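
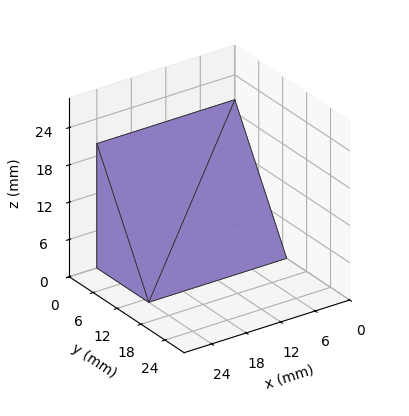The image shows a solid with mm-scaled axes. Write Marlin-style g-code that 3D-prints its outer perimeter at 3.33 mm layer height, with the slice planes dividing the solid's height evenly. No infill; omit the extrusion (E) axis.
Reading the render: the shape is a wedge (ramp): 24 × 13 mm base, rising to 20 mm along the y=0 edge and sloping linearly to z=0 at y=13 (dimensions read to the nearest mm from the axis ticks). For the g-code, the solid's height is divided into equal slices at the stated Δz and each level perimeter traced with G1 moves after a G0 lift.

; perimeter-only toolpath
G21 ; units = mm
G90 ; absolute positioning
G28 ; home
; layer 1
G0 Z3.33
G0 X0.00 Y0.00
G1 X24.00 Y0.00
G1 X24.00 Y10.83
G1 X0.00 Y10.83
G1 X0.00 Y0.00
; layer 2
G0 Z6.67
G0 X0.00 Y0.00
G1 X24.00 Y0.00
G1 X24.00 Y8.67
G1 X0.00 Y8.67
G1 X0.00 Y0.00
; layer 3
G0 Z10.00
G0 X0.00 Y0.00
G1 X24.00 Y0.00
G1 X24.00 Y6.50
G1 X0.00 Y6.50
G1 X0.00 Y0.00
; layer 4
G0 Z13.33
G0 X0.00 Y0.00
G1 X24.00 Y0.00
G1 X24.00 Y4.33
G1 X0.00 Y4.33
G1 X0.00 Y0.00
; layer 5
G0 Z16.67
G0 X0.00 Y0.00
G1 X24.00 Y0.00
G1 X24.00 Y2.17
G1 X0.00 Y2.17
G1 X0.00 Y0.00
M2 ; end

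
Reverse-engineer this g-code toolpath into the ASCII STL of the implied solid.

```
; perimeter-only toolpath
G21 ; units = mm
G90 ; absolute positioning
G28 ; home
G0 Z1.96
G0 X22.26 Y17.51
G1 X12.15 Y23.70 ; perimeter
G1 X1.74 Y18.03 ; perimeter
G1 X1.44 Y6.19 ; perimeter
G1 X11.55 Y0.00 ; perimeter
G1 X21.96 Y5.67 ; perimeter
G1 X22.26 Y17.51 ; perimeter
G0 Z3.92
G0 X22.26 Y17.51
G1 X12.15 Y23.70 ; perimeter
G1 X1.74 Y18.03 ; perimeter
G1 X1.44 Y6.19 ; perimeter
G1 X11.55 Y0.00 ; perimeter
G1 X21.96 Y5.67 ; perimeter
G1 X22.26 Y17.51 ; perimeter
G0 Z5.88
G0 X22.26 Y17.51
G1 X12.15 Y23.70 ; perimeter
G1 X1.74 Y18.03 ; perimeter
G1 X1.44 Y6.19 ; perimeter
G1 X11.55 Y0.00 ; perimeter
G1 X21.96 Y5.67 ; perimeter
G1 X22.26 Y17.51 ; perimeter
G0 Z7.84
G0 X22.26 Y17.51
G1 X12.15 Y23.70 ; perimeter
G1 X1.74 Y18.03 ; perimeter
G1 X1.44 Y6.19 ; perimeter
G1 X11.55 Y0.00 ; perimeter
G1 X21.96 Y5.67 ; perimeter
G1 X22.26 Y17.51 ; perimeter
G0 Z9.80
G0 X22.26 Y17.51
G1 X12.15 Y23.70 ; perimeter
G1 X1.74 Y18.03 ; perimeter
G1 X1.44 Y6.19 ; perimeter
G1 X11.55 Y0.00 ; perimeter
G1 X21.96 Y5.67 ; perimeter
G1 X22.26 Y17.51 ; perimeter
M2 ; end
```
solid part
  facet normal 0.0000 0.0000 -1.0000
    outer loop
      vertex 1.74 18.03 0.00
      vertex 12.15 23.70 0.00
      vertex 22.26 17.51 0.00
    endloop
  endfacet
  facet normal 0.0000 0.0000 -1.0000
    outer loop
      vertex 1.44 6.19 0.00
      vertex 1.74 18.03 0.00
      vertex 22.26 17.51 0.00
    endloop
  endfacet
  facet normal 0.0000 0.0000 -1.0000
    outer loop
      vertex 11.55 0.00 0.00
      vertex 1.44 6.19 0.00
      vertex 22.26 17.51 0.00
    endloop
  endfacet
  facet normal 0.0000 0.0000 -1.0000
    outer loop
      vertex 21.96 5.67 0.00
      vertex 11.55 0.00 0.00
      vertex 22.26 17.51 0.00
    endloop
  endfacet
  facet normal 0.0000 0.0000 1.0000
    outer loop
      vertex 22.26 17.51 9.80
      vertex 12.15 23.70 9.80
      vertex 1.74 18.03 9.80
    endloop
  endfacet
  facet normal 0.0000 0.0000 1.0000
    outer loop
      vertex 22.26 17.51 9.80
      vertex 1.74 18.03 9.80
      vertex 1.44 6.19 9.80
    endloop
  endfacet
  facet normal 0.0000 0.0000 1.0000
    outer loop
      vertex 22.26 17.51 9.80
      vertex 1.44 6.19 9.80
      vertex 11.55 0.00 9.80
    endloop
  endfacet
  facet normal 0.0000 0.0000 1.0000
    outer loop
      vertex 22.26 17.51 9.80
      vertex 11.55 0.00 9.80
      vertex 21.96 5.67 9.80
    endloop
  endfacet
  facet normal 0.5222 0.8528 0.0000
    outer loop
      vertex 22.26 17.51 0.00
      vertex 12.15 23.70 0.00
      vertex 12.15 23.70 9.80
    endloop
  endfacet
  facet normal 0.5222 0.8528 0.0000
    outer loop
      vertex 22.26 17.51 0.00
      vertex 12.15 23.70 9.80
      vertex 22.26 17.51 9.80
    endloop
  endfacet
  facet normal -0.4783 0.8782 0.0000
    outer loop
      vertex 12.15 23.70 0.00
      vertex 1.74 18.03 0.00
      vertex 1.74 18.03 9.80
    endloop
  endfacet
  facet normal -0.4783 0.8782 0.0000
    outer loop
      vertex 12.15 23.70 0.00
      vertex 1.74 18.03 9.80
      vertex 12.15 23.70 9.80
    endloop
  endfacet
  facet normal -0.9997 0.0253 0.0000
    outer loop
      vertex 1.74 18.03 0.00
      vertex 1.44 6.19 0.00
      vertex 1.44 6.19 9.80
    endloop
  endfacet
  facet normal -0.9997 0.0253 0.0000
    outer loop
      vertex 1.74 18.03 0.00
      vertex 1.44 6.19 9.80
      vertex 1.74 18.03 9.80
    endloop
  endfacet
  facet normal -0.5222 -0.8528 0.0000
    outer loop
      vertex 1.44 6.19 0.00
      vertex 11.55 0.00 0.00
      vertex 11.55 0.00 9.80
    endloop
  endfacet
  facet normal -0.5222 -0.8528 0.0000
    outer loop
      vertex 1.44 6.19 0.00
      vertex 11.55 0.00 9.80
      vertex 1.44 6.19 9.80
    endloop
  endfacet
  facet normal 0.4783 -0.8782 0.0000
    outer loop
      vertex 11.55 0.00 0.00
      vertex 21.96 5.67 0.00
      vertex 21.96 5.67 9.80
    endloop
  endfacet
  facet normal 0.4783 -0.8782 0.0000
    outer loop
      vertex 11.55 0.00 0.00
      vertex 21.96 5.67 9.80
      vertex 11.55 0.00 9.80
    endloop
  endfacet
  facet normal 0.9997 -0.0253 0.0000
    outer loop
      vertex 21.96 5.67 0.00
      vertex 22.26 17.51 0.00
      vertex 22.26 17.51 9.80
    endloop
  endfacet
  facet normal 0.9997 -0.0253 0.0000
    outer loop
      vertex 21.96 5.67 0.00
      vertex 22.26 17.51 9.80
      vertex 21.96 5.67 9.80
    endloop
  endfacet
endsolid part

The G0 Z moves step by Δz≈1.96 mm. Every layer's G1 loop is the same polygon, so the solid is a straight extrusion of it from z=0 to z≈9.8. Closing with flat bottom and top caps and triangulating gives 20 facets — a regular 6-sided prism (a cylinder approximated with 6 flat sides), circumscribed radius ≈ 11.8 mm, height ≈ 9.8 mm.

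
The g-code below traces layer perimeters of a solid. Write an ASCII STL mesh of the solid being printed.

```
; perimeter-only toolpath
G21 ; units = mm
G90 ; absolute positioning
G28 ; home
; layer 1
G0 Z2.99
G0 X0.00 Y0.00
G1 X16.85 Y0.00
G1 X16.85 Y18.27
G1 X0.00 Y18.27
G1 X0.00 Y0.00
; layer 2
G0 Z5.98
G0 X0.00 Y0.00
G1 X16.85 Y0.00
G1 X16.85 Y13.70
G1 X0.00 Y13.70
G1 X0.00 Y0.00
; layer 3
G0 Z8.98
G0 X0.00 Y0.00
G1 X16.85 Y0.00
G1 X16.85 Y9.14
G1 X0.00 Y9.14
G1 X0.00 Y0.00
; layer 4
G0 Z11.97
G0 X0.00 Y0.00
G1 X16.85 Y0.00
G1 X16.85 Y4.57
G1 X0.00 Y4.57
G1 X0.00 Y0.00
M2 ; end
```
solid part
  facet normal 0.0000 0.0000 -1.0000
    outer loop
      vertex 16.85 22.84 0.00
      vertex 16.85 0.00 0.00
      vertex 0.00 0.00 0.00
    endloop
  endfacet
  facet normal 0.0000 0.0000 -1.0000
    outer loop
      vertex 0.00 22.84 0.00
      vertex 16.85 22.84 0.00
      vertex 0.00 0.00 0.00
    endloop
  endfacet
  facet normal 0.0000 -1.0000 0.0000
    outer loop
      vertex 0.00 0.00 0.00
      vertex 16.85 0.00 0.00
      vertex 16.85 0.00 14.96
    endloop
  endfacet
  facet normal 0.0000 -1.0000 0.0000
    outer loop
      vertex 0.00 0.00 0.00
      vertex 16.85 0.00 14.96
      vertex 0.00 0.00 14.96
    endloop
  endfacet
  facet normal 0.0000 0.5479 0.8365
    outer loop
      vertex 0.00 0.00 14.96
      vertex 16.85 0.00 14.96
      vertex 16.85 22.84 0.00
    endloop
  endfacet
  facet normal 0.0000 0.5479 0.8365
    outer loop
      vertex 0.00 0.00 14.96
      vertex 16.85 22.84 0.00
      vertex 0.00 22.84 0.00
    endloop
  endfacet
  facet normal -1.0000 0.0000 0.0000
    outer loop
      vertex 0.00 0.00 14.96
      vertex 0.00 22.84 0.00
      vertex 0.00 0.00 0.00
    endloop
  endfacet
  facet normal 1.0000 0.0000 0.0000
    outer loop
      vertex 16.85 0.00 0.00
      vertex 16.85 22.84 0.00
      vertex 16.85 0.00 14.96
    endloop
  endfacet
endsolid part

The G0 Z moves step by Δz≈2.99 mm. The G1 loops shrink linearly with z, so the solid tapers from its base footprint up to z≈15. Closing with a flat bottom cap and the tapered top and triangulating gives 8 facets — a wedge (ramp): 16.9 × 22.8 mm base, rising to 15 mm along the y=0 edge and sloping linearly to z=0 at y=22.8.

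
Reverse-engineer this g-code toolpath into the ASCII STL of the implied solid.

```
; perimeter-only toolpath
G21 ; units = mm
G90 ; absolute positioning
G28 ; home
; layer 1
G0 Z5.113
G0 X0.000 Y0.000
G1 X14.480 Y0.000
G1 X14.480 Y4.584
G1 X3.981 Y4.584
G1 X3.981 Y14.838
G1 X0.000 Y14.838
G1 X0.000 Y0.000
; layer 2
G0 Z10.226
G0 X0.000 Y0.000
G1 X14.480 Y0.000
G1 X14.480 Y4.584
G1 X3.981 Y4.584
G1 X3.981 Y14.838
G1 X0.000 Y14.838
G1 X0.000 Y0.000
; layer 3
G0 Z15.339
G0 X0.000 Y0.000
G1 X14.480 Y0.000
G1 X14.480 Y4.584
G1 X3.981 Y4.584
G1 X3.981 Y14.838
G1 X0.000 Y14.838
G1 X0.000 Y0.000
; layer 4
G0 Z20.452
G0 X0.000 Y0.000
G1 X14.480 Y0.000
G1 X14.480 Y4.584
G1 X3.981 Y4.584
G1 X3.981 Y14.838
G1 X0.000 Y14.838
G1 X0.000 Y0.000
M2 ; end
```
solid part
  facet normal 0.0000 0.0000 -1.0000
    outer loop
      vertex 14.480 4.584 0.000
      vertex 14.480 0.000 0.000
      vertex 0.000 0.000 0.000
    endloop
  endfacet
  facet normal 0.0000 0.0000 -1.0000
    outer loop
      vertex 3.981 4.584 0.000
      vertex 14.480 4.584 0.000
      vertex 0.000 0.000 0.000
    endloop
  endfacet
  facet normal 0.0000 0.0000 -1.0000
    outer loop
      vertex 3.981 14.838 0.000
      vertex 3.981 4.584 0.000
      vertex 0.000 0.000 0.000
    endloop
  endfacet
  facet normal 0.0000 0.0000 -1.0000
    outer loop
      vertex 0.000 14.838 0.000
      vertex 3.981 14.838 0.000
      vertex 0.000 0.000 0.000
    endloop
  endfacet
  facet normal 0.0000 0.0000 1.0000
    outer loop
      vertex 0.000 0.000 20.452
      vertex 14.480 0.000 20.452
      vertex 14.480 4.584 20.452
    endloop
  endfacet
  facet normal 0.0000 0.0000 1.0000
    outer loop
      vertex 0.000 0.000 20.452
      vertex 14.480 4.584 20.452
      vertex 3.981 4.584 20.452
    endloop
  endfacet
  facet normal 0.0000 0.0000 1.0000
    outer loop
      vertex 0.000 0.000 20.452
      vertex 3.981 4.584 20.452
      vertex 3.981 14.838 20.452
    endloop
  endfacet
  facet normal 0.0000 0.0000 1.0000
    outer loop
      vertex 0.000 0.000 20.452
      vertex 3.981 14.838 20.452
      vertex 0.000 14.838 20.452
    endloop
  endfacet
  facet normal 0.0000 -1.0000 0.0000
    outer loop
      vertex 0.000 0.000 0.000
      vertex 14.480 0.000 0.000
      vertex 14.480 0.000 20.452
    endloop
  endfacet
  facet normal 0.0000 -1.0000 0.0000
    outer loop
      vertex 0.000 0.000 0.000
      vertex 14.480 0.000 20.452
      vertex 0.000 0.000 20.452
    endloop
  endfacet
  facet normal 1.0000 0.0000 0.0000
    outer loop
      vertex 14.480 0.000 0.000
      vertex 14.480 4.584 0.000
      vertex 14.480 4.584 20.452
    endloop
  endfacet
  facet normal 1.0000 0.0000 0.0000
    outer loop
      vertex 14.480 0.000 0.000
      vertex 14.480 4.584 20.452
      vertex 14.480 0.000 20.452
    endloop
  endfacet
  facet normal 0.0000 1.0000 0.0000
    outer loop
      vertex 14.480 4.584 0.000
      vertex 3.981 4.584 0.000
      vertex 3.981 4.584 20.452
    endloop
  endfacet
  facet normal 0.0000 1.0000 0.0000
    outer loop
      vertex 14.480 4.584 0.000
      vertex 3.981 4.584 20.452
      vertex 14.480 4.584 20.452
    endloop
  endfacet
  facet normal 1.0000 0.0000 0.0000
    outer loop
      vertex 3.981 4.584 0.000
      vertex 3.981 14.838 0.000
      vertex 3.981 14.838 20.452
    endloop
  endfacet
  facet normal 1.0000 0.0000 0.0000
    outer loop
      vertex 3.981 4.584 0.000
      vertex 3.981 14.838 20.452
      vertex 3.981 4.584 20.452
    endloop
  endfacet
  facet normal 0.0000 1.0000 0.0000
    outer loop
      vertex 3.981 14.838 0.000
      vertex 0.000 14.838 0.000
      vertex 0.000 14.838 20.452
    endloop
  endfacet
  facet normal 0.0000 1.0000 0.0000
    outer loop
      vertex 3.981 14.838 0.000
      vertex 0.000 14.838 20.452
      vertex 3.981 14.838 20.452
    endloop
  endfacet
  facet normal -1.0000 0.0000 0.0000
    outer loop
      vertex 0.000 14.838 0.000
      vertex 0.000 0.000 0.000
      vertex 0.000 0.000 20.452
    endloop
  endfacet
  facet normal -1.0000 0.0000 0.0000
    outer loop
      vertex 0.000 14.838 0.000
      vertex 0.000 0.000 20.452
      vertex 0.000 14.838 20.452
    endloop
  endfacet
endsolid part

The G0 Z moves step by Δz≈5.113 mm. Every layer's G1 loop is the same polygon, so the solid is a straight extrusion of it from z=0 to z≈20.5. Closing with flat bottom and top caps and triangulating gives 20 facets — an L-shaped prism: outer 14.5 × 14.8 mm, arm thicknesses ≈ 4.58 mm (horizontal) and 3.98 mm (vertical), extruded 20.5 mm in z.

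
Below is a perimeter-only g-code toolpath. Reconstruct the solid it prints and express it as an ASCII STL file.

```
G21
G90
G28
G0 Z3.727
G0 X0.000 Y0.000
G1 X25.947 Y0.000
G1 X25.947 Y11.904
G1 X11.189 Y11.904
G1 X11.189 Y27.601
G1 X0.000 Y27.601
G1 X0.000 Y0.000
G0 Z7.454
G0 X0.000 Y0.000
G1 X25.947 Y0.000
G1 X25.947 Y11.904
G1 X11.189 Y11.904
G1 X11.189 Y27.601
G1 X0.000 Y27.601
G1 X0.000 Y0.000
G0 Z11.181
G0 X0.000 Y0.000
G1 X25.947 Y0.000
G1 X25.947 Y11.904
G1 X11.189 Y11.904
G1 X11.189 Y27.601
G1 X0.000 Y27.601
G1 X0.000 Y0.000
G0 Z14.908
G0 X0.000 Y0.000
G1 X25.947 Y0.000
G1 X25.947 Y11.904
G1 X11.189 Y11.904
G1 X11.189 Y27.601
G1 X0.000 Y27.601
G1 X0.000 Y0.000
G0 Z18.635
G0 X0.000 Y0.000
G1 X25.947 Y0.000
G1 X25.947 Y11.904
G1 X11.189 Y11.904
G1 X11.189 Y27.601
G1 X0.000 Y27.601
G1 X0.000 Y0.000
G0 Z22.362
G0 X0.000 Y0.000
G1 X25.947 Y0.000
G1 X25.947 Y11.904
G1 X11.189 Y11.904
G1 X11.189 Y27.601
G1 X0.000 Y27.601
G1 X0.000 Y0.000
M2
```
solid part
  facet normal 0.0000 0.0000 -1.0000
    outer loop
      vertex 25.947 11.904 0.000
      vertex 25.947 0.000 0.000
      vertex 0.000 0.000 0.000
    endloop
  endfacet
  facet normal 0.0000 0.0000 -1.0000
    outer loop
      vertex 11.189 11.904 0.000
      vertex 25.947 11.904 0.000
      vertex 0.000 0.000 0.000
    endloop
  endfacet
  facet normal 0.0000 0.0000 -1.0000
    outer loop
      vertex 11.189 27.601 0.000
      vertex 11.189 11.904 0.000
      vertex 0.000 0.000 0.000
    endloop
  endfacet
  facet normal 0.0000 0.0000 -1.0000
    outer loop
      vertex 0.000 27.601 0.000
      vertex 11.189 27.601 0.000
      vertex 0.000 0.000 0.000
    endloop
  endfacet
  facet normal 0.0000 0.0000 1.0000
    outer loop
      vertex 0.000 0.000 22.362
      vertex 25.947 0.000 22.362
      vertex 25.947 11.904 22.362
    endloop
  endfacet
  facet normal 0.0000 0.0000 1.0000
    outer loop
      vertex 0.000 0.000 22.362
      vertex 25.947 11.904 22.362
      vertex 11.189 11.904 22.362
    endloop
  endfacet
  facet normal 0.0000 0.0000 1.0000
    outer loop
      vertex 0.000 0.000 22.362
      vertex 11.189 11.904 22.362
      vertex 11.189 27.601 22.362
    endloop
  endfacet
  facet normal 0.0000 0.0000 1.0000
    outer loop
      vertex 0.000 0.000 22.362
      vertex 11.189 27.601 22.362
      vertex 0.000 27.601 22.362
    endloop
  endfacet
  facet normal 0.0000 -1.0000 0.0000
    outer loop
      vertex 0.000 0.000 0.000
      vertex 25.947 0.000 0.000
      vertex 25.947 0.000 22.362
    endloop
  endfacet
  facet normal 0.0000 -1.0000 0.0000
    outer loop
      vertex 0.000 0.000 0.000
      vertex 25.947 0.000 22.362
      vertex 0.000 0.000 22.362
    endloop
  endfacet
  facet normal 1.0000 0.0000 0.0000
    outer loop
      vertex 25.947 0.000 0.000
      vertex 25.947 11.904 0.000
      vertex 25.947 11.904 22.362
    endloop
  endfacet
  facet normal 1.0000 0.0000 0.0000
    outer loop
      vertex 25.947 0.000 0.000
      vertex 25.947 11.904 22.362
      vertex 25.947 0.000 22.362
    endloop
  endfacet
  facet normal 0.0000 1.0000 0.0000
    outer loop
      vertex 25.947 11.904 0.000
      vertex 11.189 11.904 0.000
      vertex 11.189 11.904 22.362
    endloop
  endfacet
  facet normal 0.0000 1.0000 0.0000
    outer loop
      vertex 25.947 11.904 0.000
      vertex 11.189 11.904 22.362
      vertex 25.947 11.904 22.362
    endloop
  endfacet
  facet normal 1.0000 0.0000 0.0000
    outer loop
      vertex 11.189 11.904 0.000
      vertex 11.189 27.601 0.000
      vertex 11.189 27.601 22.362
    endloop
  endfacet
  facet normal 1.0000 0.0000 0.0000
    outer loop
      vertex 11.189 11.904 0.000
      vertex 11.189 27.601 22.362
      vertex 11.189 11.904 22.362
    endloop
  endfacet
  facet normal 0.0000 1.0000 0.0000
    outer loop
      vertex 11.189 27.601 0.000
      vertex 0.000 27.601 0.000
      vertex 0.000 27.601 22.362
    endloop
  endfacet
  facet normal 0.0000 1.0000 0.0000
    outer loop
      vertex 11.189 27.601 0.000
      vertex 0.000 27.601 22.362
      vertex 11.189 27.601 22.362
    endloop
  endfacet
  facet normal -1.0000 0.0000 0.0000
    outer loop
      vertex 0.000 27.601 0.000
      vertex 0.000 0.000 0.000
      vertex 0.000 0.000 22.362
    endloop
  endfacet
  facet normal -1.0000 0.0000 0.0000
    outer loop
      vertex 0.000 27.601 0.000
      vertex 0.000 0.000 22.362
      vertex 0.000 27.601 22.362
    endloop
  endfacet
endsolid part

The G0 Z moves step by Δz≈3.727 mm. Every layer's G1 loop is the same polygon, so the solid is a straight extrusion of it from z=0 to z≈22.4. Closing with flat bottom and top caps and triangulating gives 20 facets — an L-shaped prism: outer 25.9 × 27.6 mm, arm thicknesses ≈ 11.9 mm (horizontal) and 11.2 mm (vertical), extruded 22.4 mm in z.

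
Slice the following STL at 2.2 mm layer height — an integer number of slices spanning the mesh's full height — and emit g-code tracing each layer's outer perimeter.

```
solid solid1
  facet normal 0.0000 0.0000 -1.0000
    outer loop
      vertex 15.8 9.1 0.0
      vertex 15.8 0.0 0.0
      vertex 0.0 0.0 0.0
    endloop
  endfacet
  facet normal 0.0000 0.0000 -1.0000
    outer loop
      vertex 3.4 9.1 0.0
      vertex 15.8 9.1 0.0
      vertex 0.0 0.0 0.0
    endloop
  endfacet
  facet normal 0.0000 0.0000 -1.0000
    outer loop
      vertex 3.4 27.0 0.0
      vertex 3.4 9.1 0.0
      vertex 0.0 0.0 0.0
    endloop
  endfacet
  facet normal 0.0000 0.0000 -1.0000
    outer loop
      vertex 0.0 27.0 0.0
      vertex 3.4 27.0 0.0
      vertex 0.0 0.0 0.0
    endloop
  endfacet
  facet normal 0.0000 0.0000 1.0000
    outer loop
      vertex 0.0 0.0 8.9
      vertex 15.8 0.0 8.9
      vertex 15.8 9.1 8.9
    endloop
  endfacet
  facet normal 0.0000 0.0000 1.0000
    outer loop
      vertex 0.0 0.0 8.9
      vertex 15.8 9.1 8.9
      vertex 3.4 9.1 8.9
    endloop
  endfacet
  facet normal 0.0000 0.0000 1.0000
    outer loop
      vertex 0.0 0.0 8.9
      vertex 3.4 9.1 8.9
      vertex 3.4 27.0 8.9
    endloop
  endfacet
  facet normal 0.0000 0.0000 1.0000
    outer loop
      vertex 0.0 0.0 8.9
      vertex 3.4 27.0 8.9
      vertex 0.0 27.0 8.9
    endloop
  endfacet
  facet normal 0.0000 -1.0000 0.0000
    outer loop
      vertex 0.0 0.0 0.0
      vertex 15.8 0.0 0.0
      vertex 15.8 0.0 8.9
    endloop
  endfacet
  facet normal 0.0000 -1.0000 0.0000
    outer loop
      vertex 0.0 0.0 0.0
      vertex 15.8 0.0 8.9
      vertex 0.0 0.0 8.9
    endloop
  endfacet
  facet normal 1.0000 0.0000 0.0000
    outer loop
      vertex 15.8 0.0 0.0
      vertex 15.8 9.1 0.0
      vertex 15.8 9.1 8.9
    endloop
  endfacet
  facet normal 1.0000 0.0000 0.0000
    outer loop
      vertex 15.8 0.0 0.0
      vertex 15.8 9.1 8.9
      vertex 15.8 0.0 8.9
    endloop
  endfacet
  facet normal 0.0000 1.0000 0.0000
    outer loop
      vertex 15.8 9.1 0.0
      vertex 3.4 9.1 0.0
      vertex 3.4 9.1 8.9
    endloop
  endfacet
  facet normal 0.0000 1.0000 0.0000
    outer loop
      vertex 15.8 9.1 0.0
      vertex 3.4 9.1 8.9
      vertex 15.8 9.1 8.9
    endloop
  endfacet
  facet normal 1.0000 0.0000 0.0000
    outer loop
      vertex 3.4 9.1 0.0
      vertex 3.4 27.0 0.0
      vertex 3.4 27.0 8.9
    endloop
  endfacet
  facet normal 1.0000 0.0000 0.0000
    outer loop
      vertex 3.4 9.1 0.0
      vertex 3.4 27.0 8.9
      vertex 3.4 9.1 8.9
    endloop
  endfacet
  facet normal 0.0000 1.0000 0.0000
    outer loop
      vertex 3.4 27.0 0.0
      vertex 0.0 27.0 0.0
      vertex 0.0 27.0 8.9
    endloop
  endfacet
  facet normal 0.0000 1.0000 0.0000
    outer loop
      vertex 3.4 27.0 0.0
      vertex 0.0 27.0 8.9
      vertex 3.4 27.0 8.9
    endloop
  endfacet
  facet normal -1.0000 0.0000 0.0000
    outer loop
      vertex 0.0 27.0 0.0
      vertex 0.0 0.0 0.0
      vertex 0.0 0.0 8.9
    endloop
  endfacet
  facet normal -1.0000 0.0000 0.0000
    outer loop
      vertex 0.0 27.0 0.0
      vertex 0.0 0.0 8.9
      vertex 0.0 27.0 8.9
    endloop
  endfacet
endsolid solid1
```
; perimeter-only toolpath
G21 ; units = mm
G90 ; absolute positioning
G28 ; home
; layer 1
G0 Z2.2
G0 X0.0 Y0.0
G1 X15.8 Y0.0
G1 X15.8 Y9.1
G1 X3.4 Y9.1
G1 X3.4 Y27.0
G1 X0.0 Y27.0
G1 X0.0 Y0.0
; layer 2
G0 Z4.5
G0 X0.0 Y0.0
G1 X15.8 Y0.0
G1 X15.8 Y9.1
G1 X3.4 Y9.1
G1 X3.4 Y27.0
G1 X0.0 Y27.0
G1 X0.0 Y0.0
; layer 3
G0 Z6.7
G0 X0.0 Y0.0
G1 X15.8 Y0.0
G1 X15.8 Y9.1
G1 X3.4 Y9.1
G1 X3.4 Y27.0
G1 X0.0 Y27.0
G1 X0.0 Y0.0
; layer 4
G0 Z8.9
G0 X0.0 Y0.0
G1 X15.8 Y0.0
G1 X15.8 Y9.1
G1 X3.4 Y9.1
G1 X3.4 Y27.0
G1 X0.0 Y27.0
G1 X0.0 Y0.0
M2 ; end

The solid is an L-shaped prism: outer 15.8 × 27 mm, arm thicknesses ≈ 9.1 mm (horizontal) and 3.4 mm (vertical), extruded 8.9 mm in z. Slicing at Δz = 2.2 mm — 4 equal slices spanning the solid's height, so layer i sits at z = i·h/4 — gives 4 non-empty perimeters. Each is a 6-segment closed polygon; G0 lifts to the layer z and rapids to the start vertex, then G1 traces the edges.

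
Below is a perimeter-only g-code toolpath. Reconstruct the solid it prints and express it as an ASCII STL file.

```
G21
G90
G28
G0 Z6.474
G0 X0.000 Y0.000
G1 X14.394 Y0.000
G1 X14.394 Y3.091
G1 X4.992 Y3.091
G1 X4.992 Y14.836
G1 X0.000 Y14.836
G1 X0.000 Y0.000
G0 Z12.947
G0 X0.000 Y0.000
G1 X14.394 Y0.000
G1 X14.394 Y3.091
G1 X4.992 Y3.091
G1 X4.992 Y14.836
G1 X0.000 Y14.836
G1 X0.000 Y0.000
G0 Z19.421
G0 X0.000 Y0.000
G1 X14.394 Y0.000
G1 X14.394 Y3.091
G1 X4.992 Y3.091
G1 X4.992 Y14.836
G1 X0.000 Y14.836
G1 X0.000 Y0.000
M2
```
solid part
  facet normal 0.0000 0.0000 -1.0000
    outer loop
      vertex 14.394 3.091 0.000
      vertex 14.394 0.000 0.000
      vertex 0.000 0.000 0.000
    endloop
  endfacet
  facet normal 0.0000 0.0000 -1.0000
    outer loop
      vertex 4.992 3.091 0.000
      vertex 14.394 3.091 0.000
      vertex 0.000 0.000 0.000
    endloop
  endfacet
  facet normal 0.0000 0.0000 -1.0000
    outer loop
      vertex 4.992 14.836 0.000
      vertex 4.992 3.091 0.000
      vertex 0.000 0.000 0.000
    endloop
  endfacet
  facet normal 0.0000 0.0000 -1.0000
    outer loop
      vertex 0.000 14.836 0.000
      vertex 4.992 14.836 0.000
      vertex 0.000 0.000 0.000
    endloop
  endfacet
  facet normal 0.0000 0.0000 1.0000
    outer loop
      vertex 0.000 0.000 19.421
      vertex 14.394 0.000 19.421
      vertex 14.394 3.091 19.421
    endloop
  endfacet
  facet normal 0.0000 0.0000 1.0000
    outer loop
      vertex 0.000 0.000 19.421
      vertex 14.394 3.091 19.421
      vertex 4.992 3.091 19.421
    endloop
  endfacet
  facet normal 0.0000 0.0000 1.0000
    outer loop
      vertex 0.000 0.000 19.421
      vertex 4.992 3.091 19.421
      vertex 4.992 14.836 19.421
    endloop
  endfacet
  facet normal 0.0000 0.0000 1.0000
    outer loop
      vertex 0.000 0.000 19.421
      vertex 4.992 14.836 19.421
      vertex 0.000 14.836 19.421
    endloop
  endfacet
  facet normal 0.0000 -1.0000 0.0000
    outer loop
      vertex 0.000 0.000 0.000
      vertex 14.394 0.000 0.000
      vertex 14.394 0.000 19.421
    endloop
  endfacet
  facet normal 0.0000 -1.0000 0.0000
    outer loop
      vertex 0.000 0.000 0.000
      vertex 14.394 0.000 19.421
      vertex 0.000 0.000 19.421
    endloop
  endfacet
  facet normal 1.0000 0.0000 0.0000
    outer loop
      vertex 14.394 0.000 0.000
      vertex 14.394 3.091 0.000
      vertex 14.394 3.091 19.421
    endloop
  endfacet
  facet normal 1.0000 0.0000 0.0000
    outer loop
      vertex 14.394 0.000 0.000
      vertex 14.394 3.091 19.421
      vertex 14.394 0.000 19.421
    endloop
  endfacet
  facet normal 0.0000 1.0000 0.0000
    outer loop
      vertex 14.394 3.091 0.000
      vertex 4.992 3.091 0.000
      vertex 4.992 3.091 19.421
    endloop
  endfacet
  facet normal 0.0000 1.0000 0.0000
    outer loop
      vertex 14.394 3.091 0.000
      vertex 4.992 3.091 19.421
      vertex 14.394 3.091 19.421
    endloop
  endfacet
  facet normal 1.0000 0.0000 0.0000
    outer loop
      vertex 4.992 3.091 0.000
      vertex 4.992 14.836 0.000
      vertex 4.992 14.836 19.421
    endloop
  endfacet
  facet normal 1.0000 0.0000 0.0000
    outer loop
      vertex 4.992 3.091 0.000
      vertex 4.992 14.836 19.421
      vertex 4.992 3.091 19.421
    endloop
  endfacet
  facet normal 0.0000 1.0000 0.0000
    outer loop
      vertex 4.992 14.836 0.000
      vertex 0.000 14.836 0.000
      vertex 0.000 14.836 19.421
    endloop
  endfacet
  facet normal 0.0000 1.0000 0.0000
    outer loop
      vertex 4.992 14.836 0.000
      vertex 0.000 14.836 19.421
      vertex 4.992 14.836 19.421
    endloop
  endfacet
  facet normal -1.0000 0.0000 0.0000
    outer loop
      vertex 0.000 14.836 0.000
      vertex 0.000 0.000 0.000
      vertex 0.000 0.000 19.421
    endloop
  endfacet
  facet normal -1.0000 0.0000 0.0000
    outer loop
      vertex 0.000 14.836 0.000
      vertex 0.000 0.000 19.421
      vertex 0.000 14.836 19.421
    endloop
  endfacet
endsolid part

The G0 Z moves step by Δz≈6.474 mm. Every layer's G1 loop is the same polygon, so the solid is a straight extrusion of it from z=0 to z≈19.4. Closing with flat bottom and top caps and triangulating gives 20 facets — an L-shaped prism: outer 14.4 × 14.8 mm, arm thicknesses ≈ 3.09 mm (horizontal) and 4.99 mm (vertical), extruded 19.4 mm in z.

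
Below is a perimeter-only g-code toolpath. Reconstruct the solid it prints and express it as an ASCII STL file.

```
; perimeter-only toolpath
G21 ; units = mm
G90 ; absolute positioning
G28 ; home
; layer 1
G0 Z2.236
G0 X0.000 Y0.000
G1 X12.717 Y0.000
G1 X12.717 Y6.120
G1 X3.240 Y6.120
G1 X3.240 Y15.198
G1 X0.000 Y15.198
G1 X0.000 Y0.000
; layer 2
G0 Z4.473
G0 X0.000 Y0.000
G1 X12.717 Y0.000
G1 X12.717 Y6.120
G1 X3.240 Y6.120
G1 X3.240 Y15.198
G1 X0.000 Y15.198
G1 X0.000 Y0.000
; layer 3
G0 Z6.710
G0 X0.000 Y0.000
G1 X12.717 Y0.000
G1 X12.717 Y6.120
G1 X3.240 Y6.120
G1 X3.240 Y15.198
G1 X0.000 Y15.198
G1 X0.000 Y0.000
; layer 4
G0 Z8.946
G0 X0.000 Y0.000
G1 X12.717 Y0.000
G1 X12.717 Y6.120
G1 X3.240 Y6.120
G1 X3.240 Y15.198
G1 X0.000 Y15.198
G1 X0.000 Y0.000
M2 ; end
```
solid part
  facet normal 0.0000 0.0000 -1.0000
    outer loop
      vertex 12.717 6.120 0.000
      vertex 12.717 0.000 0.000
      vertex 0.000 0.000 0.000
    endloop
  endfacet
  facet normal 0.0000 0.0000 -1.0000
    outer loop
      vertex 3.240 6.120 0.000
      vertex 12.717 6.120 0.000
      vertex 0.000 0.000 0.000
    endloop
  endfacet
  facet normal 0.0000 0.0000 -1.0000
    outer loop
      vertex 3.240 15.198 0.000
      vertex 3.240 6.120 0.000
      vertex 0.000 0.000 0.000
    endloop
  endfacet
  facet normal 0.0000 0.0000 -1.0000
    outer loop
      vertex 0.000 15.198 0.000
      vertex 3.240 15.198 0.000
      vertex 0.000 0.000 0.000
    endloop
  endfacet
  facet normal 0.0000 0.0000 1.0000
    outer loop
      vertex 0.000 0.000 8.946
      vertex 12.717 0.000 8.946
      vertex 12.717 6.120 8.946
    endloop
  endfacet
  facet normal 0.0000 0.0000 1.0000
    outer loop
      vertex 0.000 0.000 8.946
      vertex 12.717 6.120 8.946
      vertex 3.240 6.120 8.946
    endloop
  endfacet
  facet normal 0.0000 0.0000 1.0000
    outer loop
      vertex 0.000 0.000 8.946
      vertex 3.240 6.120 8.946
      vertex 3.240 15.198 8.946
    endloop
  endfacet
  facet normal 0.0000 0.0000 1.0000
    outer loop
      vertex 0.000 0.000 8.946
      vertex 3.240 15.198 8.946
      vertex 0.000 15.198 8.946
    endloop
  endfacet
  facet normal 0.0000 -1.0000 0.0000
    outer loop
      vertex 0.000 0.000 0.000
      vertex 12.717 0.000 0.000
      vertex 12.717 0.000 8.946
    endloop
  endfacet
  facet normal 0.0000 -1.0000 0.0000
    outer loop
      vertex 0.000 0.000 0.000
      vertex 12.717 0.000 8.946
      vertex 0.000 0.000 8.946
    endloop
  endfacet
  facet normal 1.0000 0.0000 0.0000
    outer loop
      vertex 12.717 0.000 0.000
      vertex 12.717 6.120 0.000
      vertex 12.717 6.120 8.946
    endloop
  endfacet
  facet normal 1.0000 0.0000 0.0000
    outer loop
      vertex 12.717 0.000 0.000
      vertex 12.717 6.120 8.946
      vertex 12.717 0.000 8.946
    endloop
  endfacet
  facet normal 0.0000 1.0000 0.0000
    outer loop
      vertex 12.717 6.120 0.000
      vertex 3.240 6.120 0.000
      vertex 3.240 6.120 8.946
    endloop
  endfacet
  facet normal 0.0000 1.0000 0.0000
    outer loop
      vertex 12.717 6.120 0.000
      vertex 3.240 6.120 8.946
      vertex 12.717 6.120 8.946
    endloop
  endfacet
  facet normal 1.0000 0.0000 0.0000
    outer loop
      vertex 3.240 6.120 0.000
      vertex 3.240 15.198 0.000
      vertex 3.240 15.198 8.946
    endloop
  endfacet
  facet normal 1.0000 0.0000 0.0000
    outer loop
      vertex 3.240 6.120 0.000
      vertex 3.240 15.198 8.946
      vertex 3.240 6.120 8.946
    endloop
  endfacet
  facet normal 0.0000 1.0000 0.0000
    outer loop
      vertex 3.240 15.198 0.000
      vertex 0.000 15.198 0.000
      vertex 0.000 15.198 8.946
    endloop
  endfacet
  facet normal 0.0000 1.0000 0.0000
    outer loop
      vertex 3.240 15.198 0.000
      vertex 0.000 15.198 8.946
      vertex 3.240 15.198 8.946
    endloop
  endfacet
  facet normal -1.0000 0.0000 0.0000
    outer loop
      vertex 0.000 15.198 0.000
      vertex 0.000 0.000 0.000
      vertex 0.000 0.000 8.946
    endloop
  endfacet
  facet normal -1.0000 0.0000 0.0000
    outer loop
      vertex 0.000 15.198 0.000
      vertex 0.000 0.000 8.946
      vertex 0.000 15.198 8.946
    endloop
  endfacet
endsolid part

The G0 Z moves step by Δz≈2.236 mm. Every layer's G1 loop is the same polygon, so the solid is a straight extrusion of it from z=0 to z≈8.95. Closing with flat bottom and top caps and triangulating gives 20 facets — an L-shaped prism: outer 12.7 × 15.2 mm, arm thicknesses ≈ 6.12 mm (horizontal) and 3.24 mm (vertical), extruded 8.95 mm in z.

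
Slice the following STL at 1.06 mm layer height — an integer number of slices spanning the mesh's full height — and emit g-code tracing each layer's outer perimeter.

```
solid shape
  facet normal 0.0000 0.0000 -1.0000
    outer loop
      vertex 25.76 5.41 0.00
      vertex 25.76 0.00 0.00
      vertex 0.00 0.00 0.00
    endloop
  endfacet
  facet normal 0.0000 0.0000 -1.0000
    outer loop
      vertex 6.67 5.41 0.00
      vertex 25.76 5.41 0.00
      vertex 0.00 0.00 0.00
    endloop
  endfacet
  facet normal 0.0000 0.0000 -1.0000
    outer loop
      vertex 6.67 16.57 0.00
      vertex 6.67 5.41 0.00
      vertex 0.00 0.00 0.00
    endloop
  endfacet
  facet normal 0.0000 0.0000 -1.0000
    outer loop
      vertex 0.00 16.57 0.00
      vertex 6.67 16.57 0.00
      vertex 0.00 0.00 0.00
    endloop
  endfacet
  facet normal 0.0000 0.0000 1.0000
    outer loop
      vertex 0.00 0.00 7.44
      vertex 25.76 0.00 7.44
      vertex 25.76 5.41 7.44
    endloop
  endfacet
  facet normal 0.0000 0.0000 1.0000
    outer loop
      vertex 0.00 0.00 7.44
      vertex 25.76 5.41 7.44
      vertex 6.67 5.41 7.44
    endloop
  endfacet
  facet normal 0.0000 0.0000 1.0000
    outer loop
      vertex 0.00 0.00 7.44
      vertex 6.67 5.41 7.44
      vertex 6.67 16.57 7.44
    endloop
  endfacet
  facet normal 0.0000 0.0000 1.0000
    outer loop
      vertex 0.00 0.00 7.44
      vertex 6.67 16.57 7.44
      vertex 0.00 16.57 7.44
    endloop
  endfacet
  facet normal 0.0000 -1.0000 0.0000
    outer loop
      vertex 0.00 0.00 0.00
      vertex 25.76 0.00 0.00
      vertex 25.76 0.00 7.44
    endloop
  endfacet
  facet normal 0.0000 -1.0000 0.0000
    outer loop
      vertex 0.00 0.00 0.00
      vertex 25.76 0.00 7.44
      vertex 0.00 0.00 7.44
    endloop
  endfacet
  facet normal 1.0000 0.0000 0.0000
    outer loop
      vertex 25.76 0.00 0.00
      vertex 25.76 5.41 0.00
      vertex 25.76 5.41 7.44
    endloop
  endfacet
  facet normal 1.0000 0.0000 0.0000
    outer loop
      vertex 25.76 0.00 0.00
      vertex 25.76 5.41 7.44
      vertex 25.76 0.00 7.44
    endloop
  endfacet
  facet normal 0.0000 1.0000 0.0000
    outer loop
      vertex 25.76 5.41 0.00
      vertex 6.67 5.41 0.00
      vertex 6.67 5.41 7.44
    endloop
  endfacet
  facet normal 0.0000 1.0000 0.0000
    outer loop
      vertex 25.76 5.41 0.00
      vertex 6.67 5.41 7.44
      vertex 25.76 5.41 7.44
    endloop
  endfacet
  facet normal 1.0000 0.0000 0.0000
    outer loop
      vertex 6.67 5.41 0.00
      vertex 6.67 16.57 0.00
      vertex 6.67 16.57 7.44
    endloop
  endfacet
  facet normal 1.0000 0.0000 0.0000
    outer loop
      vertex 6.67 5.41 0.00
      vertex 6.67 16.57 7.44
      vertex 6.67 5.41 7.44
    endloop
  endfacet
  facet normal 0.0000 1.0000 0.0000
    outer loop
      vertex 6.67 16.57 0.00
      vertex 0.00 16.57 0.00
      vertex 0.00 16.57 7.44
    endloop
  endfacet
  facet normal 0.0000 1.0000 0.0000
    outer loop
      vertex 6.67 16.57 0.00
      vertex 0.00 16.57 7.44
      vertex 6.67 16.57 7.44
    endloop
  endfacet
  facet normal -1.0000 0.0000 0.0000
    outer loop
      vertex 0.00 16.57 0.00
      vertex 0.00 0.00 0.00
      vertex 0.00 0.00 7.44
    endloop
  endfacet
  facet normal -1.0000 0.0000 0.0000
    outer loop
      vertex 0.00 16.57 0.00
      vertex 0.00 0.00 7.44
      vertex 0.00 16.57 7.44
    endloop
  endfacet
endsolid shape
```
; perimeter-only toolpath
G21 ; units = mm
G90 ; absolute positioning
G28 ; home
; layer 1
G0 Z1.06
G0 X0.00 Y0.00
G1 X25.76 Y0.00
G1 X25.76 Y5.41
G1 X6.67 Y5.41
G1 X6.67 Y16.57
G1 X0.00 Y16.57
G1 X0.00 Y0.00
; layer 2
G0 Z2.13
G0 X0.00 Y0.00
G1 X25.76 Y0.00
G1 X25.76 Y5.41
G1 X6.67 Y5.41
G1 X6.67 Y16.57
G1 X0.00 Y16.57
G1 X0.00 Y0.00
; layer 3
G0 Z3.19
G0 X0.00 Y0.00
G1 X25.76 Y0.00
G1 X25.76 Y5.41
G1 X6.67 Y5.41
G1 X6.67 Y16.57
G1 X0.00 Y16.57
G1 X0.00 Y0.00
; layer 4
G0 Z4.25
G0 X0.00 Y0.00
G1 X25.76 Y0.00
G1 X25.76 Y5.41
G1 X6.67 Y5.41
G1 X6.67 Y16.57
G1 X0.00 Y16.57
G1 X0.00 Y0.00
; layer 5
G0 Z5.31
G0 X0.00 Y0.00
G1 X25.76 Y0.00
G1 X25.76 Y5.41
G1 X6.67 Y5.41
G1 X6.67 Y16.57
G1 X0.00 Y16.57
G1 X0.00 Y0.00
; layer 6
G0 Z6.38
G0 X0.00 Y0.00
G1 X25.76 Y0.00
G1 X25.76 Y5.41
G1 X6.67 Y5.41
G1 X6.67 Y16.57
G1 X0.00 Y16.57
G1 X0.00 Y0.00
; layer 7
G0 Z7.44
G0 X0.00 Y0.00
G1 X25.76 Y0.00
G1 X25.76 Y5.41
G1 X6.67 Y5.41
G1 X6.67 Y16.57
G1 X0.00 Y16.57
G1 X0.00 Y0.00
M2 ; end

The solid is an L-shaped prism: outer 25.8 × 16.6 mm, arm thicknesses ≈ 5.41 mm (horizontal) and 6.67 mm (vertical), extruded 7.44 mm in z. Slicing at Δz = 1.06 mm — 7 equal slices spanning the solid's height, so layer i sits at z = i·h/7 — gives 7 non-empty perimeters. Each is a 6-segment closed polygon; G0 lifts to the layer z and rapids to the start vertex, then G1 traces the edges.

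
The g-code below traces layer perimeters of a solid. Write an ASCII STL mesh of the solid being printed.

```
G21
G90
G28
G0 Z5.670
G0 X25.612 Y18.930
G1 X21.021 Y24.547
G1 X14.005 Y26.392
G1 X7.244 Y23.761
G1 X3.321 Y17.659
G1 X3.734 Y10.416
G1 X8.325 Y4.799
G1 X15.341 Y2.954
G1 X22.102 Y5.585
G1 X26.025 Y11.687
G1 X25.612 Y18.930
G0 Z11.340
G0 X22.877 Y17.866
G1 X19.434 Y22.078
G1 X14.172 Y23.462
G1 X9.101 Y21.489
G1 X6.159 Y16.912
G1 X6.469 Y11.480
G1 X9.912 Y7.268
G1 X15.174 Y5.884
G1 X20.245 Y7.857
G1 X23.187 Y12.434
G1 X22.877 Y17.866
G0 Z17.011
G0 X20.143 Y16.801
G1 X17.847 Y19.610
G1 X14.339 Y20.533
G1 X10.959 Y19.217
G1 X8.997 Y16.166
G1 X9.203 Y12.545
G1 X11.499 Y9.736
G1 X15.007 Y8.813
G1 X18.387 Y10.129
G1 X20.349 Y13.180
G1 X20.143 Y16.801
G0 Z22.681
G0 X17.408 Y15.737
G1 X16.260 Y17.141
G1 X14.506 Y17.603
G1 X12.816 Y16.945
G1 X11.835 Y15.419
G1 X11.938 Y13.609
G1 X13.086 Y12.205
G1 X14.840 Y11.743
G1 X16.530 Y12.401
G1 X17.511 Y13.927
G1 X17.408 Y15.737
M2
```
solid part
  facet normal 0.0000 0.0000 -1.0000
    outer loop
      vertex 13.838 29.322 0.000
      vertex 22.608 27.015 0.000
      vertex 28.347 19.994 0.000
    endloop
  endfacet
  facet normal 0.0000 0.0000 -1.0000
    outer loop
      vertex 5.387 26.033 0.000
      vertex 13.838 29.322 0.000
      vertex 28.347 19.994 0.000
    endloop
  endfacet
  facet normal 0.0000 0.0000 -1.0000
    outer loop
      vertex 0.483 18.405 0.000
      vertex 5.387 26.033 0.000
      vertex 28.347 19.994 0.000
    endloop
  endfacet
  facet normal 0.0000 0.0000 -1.0000
    outer loop
      vertex 0.999 9.352 0.000
      vertex 0.483 18.405 0.000
      vertex 28.347 19.994 0.000
    endloop
  endfacet
  facet normal 0.0000 0.0000 -1.0000
    outer loop
      vertex 6.738 2.331 0.000
      vertex 0.999 9.352 0.000
      vertex 28.347 19.994 0.000
    endloop
  endfacet
  facet normal 0.0000 0.0000 -1.0000
    outer loop
      vertex 15.508 0.024 0.000
      vertex 6.738 2.331 0.000
      vertex 28.347 19.994 0.000
    endloop
  endfacet
  facet normal 0.0000 0.0000 -1.0000
    outer loop
      vertex 23.959 3.313 0.000
      vertex 15.508 0.024 0.000
      vertex 28.347 19.994 0.000
    endloop
  endfacet
  facet normal 0.0000 0.0000 -1.0000
    outer loop
      vertex 28.863 10.941 0.000
      vertex 23.959 3.313 0.000
      vertex 28.347 19.994 0.000
    endloop
  endfacet
  facet normal 0.6947 0.5678 0.4416
    outer loop
      vertex 28.347 19.994 0.000
      vertex 22.608 27.015 0.000
      vertex 14.673 14.673 28.351
    endloop
  endfacet
  facet normal 0.2283 0.8677 0.4416
    outer loop
      vertex 22.608 27.015 0.000
      vertex 13.838 29.322 0.000
      vertex 14.673 14.673 28.351
    endloop
  endfacet
  facet normal -0.3254 0.8361 0.4416
    outer loop
      vertex 13.838 29.322 0.000
      vertex 5.387 26.033 0.000
      vertex 14.673 14.673 28.351
    endloop
  endfacet
  facet normal -0.7547 0.4852 0.4416
    outer loop
      vertex 5.387 26.033 0.000
      vertex 0.483 18.405 0.000
      vertex 14.673 14.673 28.351
    endloop
  endfacet
  facet normal -0.8958 -0.0511 0.4416
    outer loop
      vertex 0.483 18.405 0.000
      vertex 0.999 9.352 0.000
      vertex 14.673 14.673 28.351
    endloop
  endfacet
  facet normal -0.6947 -0.5678 0.4416
    outer loop
      vertex 0.999 9.352 0.000
      vertex 6.738 2.331 0.000
      vertex 14.673 14.673 28.351
    endloop
  endfacet
  facet normal -0.2283 -0.8677 0.4416
    outer loop
      vertex 6.738 2.331 0.000
      vertex 15.508 0.024 0.000
      vertex 14.673 14.673 28.351
    endloop
  endfacet
  facet normal 0.3254 -0.8361 0.4416
    outer loop
      vertex 15.508 0.024 0.000
      vertex 23.959 3.313 0.000
      vertex 14.673 14.673 28.351
    endloop
  endfacet
  facet normal 0.7547 -0.4852 0.4416
    outer loop
      vertex 23.959 3.313 0.000
      vertex 28.863 10.941 0.000
      vertex 14.673 14.673 28.351
    endloop
  endfacet
  facet normal 0.8958 0.0511 0.4416
    outer loop
      vertex 28.863 10.941 0.000
      vertex 28.347 19.994 0.000
      vertex 14.673 14.673 28.351
    endloop
  endfacet
endsolid part

The G0 Z moves step by Δz≈5.670 mm. The G1 loops shrink linearly with z, so the solid tapers from its base footprint up to z≈28.4. Closing with a flat bottom cap and the tapered top and triangulating gives 18 facets — a regular 10-sided pyramid, base circumscribed radius ≈ 14.7 mm, apex at z ≈ 28.4 mm.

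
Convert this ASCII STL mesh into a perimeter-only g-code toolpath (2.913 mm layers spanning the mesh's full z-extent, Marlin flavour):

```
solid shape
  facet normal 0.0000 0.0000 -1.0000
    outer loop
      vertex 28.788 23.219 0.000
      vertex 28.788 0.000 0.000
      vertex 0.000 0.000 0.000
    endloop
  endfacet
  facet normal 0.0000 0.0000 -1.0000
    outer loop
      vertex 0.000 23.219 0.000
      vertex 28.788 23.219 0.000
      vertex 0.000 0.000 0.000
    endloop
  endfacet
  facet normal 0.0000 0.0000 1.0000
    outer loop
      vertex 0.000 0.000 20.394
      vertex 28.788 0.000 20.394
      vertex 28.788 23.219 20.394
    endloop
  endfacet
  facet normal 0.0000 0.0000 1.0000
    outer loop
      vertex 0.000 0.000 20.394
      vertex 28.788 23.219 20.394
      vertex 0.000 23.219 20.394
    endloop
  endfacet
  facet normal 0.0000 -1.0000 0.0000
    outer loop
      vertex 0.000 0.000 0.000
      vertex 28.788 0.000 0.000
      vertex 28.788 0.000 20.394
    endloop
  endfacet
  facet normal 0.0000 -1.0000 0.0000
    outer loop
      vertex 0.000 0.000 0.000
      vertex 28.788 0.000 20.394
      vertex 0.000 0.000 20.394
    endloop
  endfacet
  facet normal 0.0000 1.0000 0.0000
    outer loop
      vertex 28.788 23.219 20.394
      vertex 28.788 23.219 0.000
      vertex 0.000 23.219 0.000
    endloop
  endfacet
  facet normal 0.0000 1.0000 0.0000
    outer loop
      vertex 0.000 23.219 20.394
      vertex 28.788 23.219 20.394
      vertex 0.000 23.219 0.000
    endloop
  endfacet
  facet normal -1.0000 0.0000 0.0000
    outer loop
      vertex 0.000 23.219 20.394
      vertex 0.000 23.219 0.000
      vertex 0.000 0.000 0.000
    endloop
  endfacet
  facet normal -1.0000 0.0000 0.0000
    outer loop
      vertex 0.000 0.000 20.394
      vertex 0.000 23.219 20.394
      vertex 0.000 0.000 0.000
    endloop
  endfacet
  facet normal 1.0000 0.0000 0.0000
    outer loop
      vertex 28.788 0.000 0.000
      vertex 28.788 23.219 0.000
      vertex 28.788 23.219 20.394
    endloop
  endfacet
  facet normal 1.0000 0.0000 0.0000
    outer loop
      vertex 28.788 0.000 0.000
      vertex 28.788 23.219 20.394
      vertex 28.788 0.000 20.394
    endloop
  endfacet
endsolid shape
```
; perimeter-only toolpath
G21 ; units = mm
G90 ; absolute positioning
G28 ; home
; layer 1
G0 Z2.913
G0 X0.000 Y0.000
G1 X28.788 Y0.000
G1 X28.788 Y23.219
G1 X0.000 Y23.219
G1 X0.000 Y0.000
; layer 2
G0 Z5.827
G0 X0.000 Y0.000
G1 X28.788 Y0.000
G1 X28.788 Y23.219
G1 X0.000 Y23.219
G1 X0.000 Y0.000
; layer 3
G0 Z8.740
G0 X0.000 Y0.000
G1 X28.788 Y0.000
G1 X28.788 Y23.219
G1 X0.000 Y23.219
G1 X0.000 Y0.000
; layer 4
G0 Z11.654
G0 X0.000 Y0.000
G1 X28.788 Y0.000
G1 X28.788 Y23.219
G1 X0.000 Y23.219
G1 X0.000 Y0.000
; layer 5
G0 Z14.567
G0 X0.000 Y0.000
G1 X28.788 Y0.000
G1 X28.788 Y23.219
G1 X0.000 Y23.219
G1 X0.000 Y0.000
; layer 6
G0 Z17.481
G0 X0.000 Y0.000
G1 X28.788 Y0.000
G1 X28.788 Y23.219
G1 X0.000 Y23.219
G1 X0.000 Y0.000
; layer 7
G0 Z20.394
G0 X0.000 Y0.000
G1 X28.788 Y0.000
G1 X28.788 Y23.219
G1 X0.000 Y23.219
G1 X0.000 Y0.000
M2 ; end

The solid is a rectangular box, roughly 28.8 × 23.2 mm footprint and 20.4 mm tall. Slicing at Δz = 2.913 mm — 7 equal slices spanning the solid's height, so layer i sits at z = i·h/7 — gives 7 non-empty perimeters. Each is a 4-segment closed polygon; G0 lifts to the layer z and rapids to the start vertex, then G1 traces the edges.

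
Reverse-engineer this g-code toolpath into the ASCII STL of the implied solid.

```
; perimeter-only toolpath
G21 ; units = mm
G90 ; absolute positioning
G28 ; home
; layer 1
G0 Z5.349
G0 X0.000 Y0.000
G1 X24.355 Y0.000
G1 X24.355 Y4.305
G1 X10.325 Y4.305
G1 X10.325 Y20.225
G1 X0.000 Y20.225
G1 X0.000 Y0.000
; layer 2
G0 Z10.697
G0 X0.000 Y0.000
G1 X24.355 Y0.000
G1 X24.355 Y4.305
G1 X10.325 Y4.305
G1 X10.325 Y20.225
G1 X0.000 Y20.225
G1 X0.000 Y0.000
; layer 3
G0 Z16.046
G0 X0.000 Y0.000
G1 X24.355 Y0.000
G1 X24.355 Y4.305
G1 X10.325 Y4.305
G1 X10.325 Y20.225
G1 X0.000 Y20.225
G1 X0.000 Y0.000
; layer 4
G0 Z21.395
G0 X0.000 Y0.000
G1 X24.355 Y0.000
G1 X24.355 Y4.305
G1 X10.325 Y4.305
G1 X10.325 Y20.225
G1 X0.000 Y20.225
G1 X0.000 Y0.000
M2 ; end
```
solid part
  facet normal 0.0000 0.0000 -1.0000
    outer loop
      vertex 24.355 4.305 0.000
      vertex 24.355 0.000 0.000
      vertex 0.000 0.000 0.000
    endloop
  endfacet
  facet normal 0.0000 0.0000 -1.0000
    outer loop
      vertex 10.325 4.305 0.000
      vertex 24.355 4.305 0.000
      vertex 0.000 0.000 0.000
    endloop
  endfacet
  facet normal 0.0000 0.0000 -1.0000
    outer loop
      vertex 10.325 20.225 0.000
      vertex 10.325 4.305 0.000
      vertex 0.000 0.000 0.000
    endloop
  endfacet
  facet normal 0.0000 0.0000 -1.0000
    outer loop
      vertex 0.000 20.225 0.000
      vertex 10.325 20.225 0.000
      vertex 0.000 0.000 0.000
    endloop
  endfacet
  facet normal 0.0000 0.0000 1.0000
    outer loop
      vertex 0.000 0.000 21.395
      vertex 24.355 0.000 21.395
      vertex 24.355 4.305 21.395
    endloop
  endfacet
  facet normal 0.0000 0.0000 1.0000
    outer loop
      vertex 0.000 0.000 21.395
      vertex 24.355 4.305 21.395
      vertex 10.325 4.305 21.395
    endloop
  endfacet
  facet normal 0.0000 0.0000 1.0000
    outer loop
      vertex 0.000 0.000 21.395
      vertex 10.325 4.305 21.395
      vertex 10.325 20.225 21.395
    endloop
  endfacet
  facet normal 0.0000 0.0000 1.0000
    outer loop
      vertex 0.000 0.000 21.395
      vertex 10.325 20.225 21.395
      vertex 0.000 20.225 21.395
    endloop
  endfacet
  facet normal 0.0000 -1.0000 0.0000
    outer loop
      vertex 0.000 0.000 0.000
      vertex 24.355 0.000 0.000
      vertex 24.355 0.000 21.395
    endloop
  endfacet
  facet normal 0.0000 -1.0000 0.0000
    outer loop
      vertex 0.000 0.000 0.000
      vertex 24.355 0.000 21.395
      vertex 0.000 0.000 21.395
    endloop
  endfacet
  facet normal 1.0000 0.0000 0.0000
    outer loop
      vertex 24.355 0.000 0.000
      vertex 24.355 4.305 0.000
      vertex 24.355 4.305 21.395
    endloop
  endfacet
  facet normal 1.0000 0.0000 0.0000
    outer loop
      vertex 24.355 0.000 0.000
      vertex 24.355 4.305 21.395
      vertex 24.355 0.000 21.395
    endloop
  endfacet
  facet normal 0.0000 1.0000 0.0000
    outer loop
      vertex 24.355 4.305 0.000
      vertex 10.325 4.305 0.000
      vertex 10.325 4.305 21.395
    endloop
  endfacet
  facet normal 0.0000 1.0000 0.0000
    outer loop
      vertex 24.355 4.305 0.000
      vertex 10.325 4.305 21.395
      vertex 24.355 4.305 21.395
    endloop
  endfacet
  facet normal 1.0000 0.0000 0.0000
    outer loop
      vertex 10.325 4.305 0.000
      vertex 10.325 20.225 0.000
      vertex 10.325 20.225 21.395
    endloop
  endfacet
  facet normal 1.0000 0.0000 0.0000
    outer loop
      vertex 10.325 4.305 0.000
      vertex 10.325 20.225 21.395
      vertex 10.325 4.305 21.395
    endloop
  endfacet
  facet normal 0.0000 1.0000 0.0000
    outer loop
      vertex 10.325 20.225 0.000
      vertex 0.000 20.225 0.000
      vertex 0.000 20.225 21.395
    endloop
  endfacet
  facet normal 0.0000 1.0000 0.0000
    outer loop
      vertex 10.325 20.225 0.000
      vertex 0.000 20.225 21.395
      vertex 10.325 20.225 21.395
    endloop
  endfacet
  facet normal -1.0000 0.0000 0.0000
    outer loop
      vertex 0.000 20.225 0.000
      vertex 0.000 0.000 0.000
      vertex 0.000 0.000 21.395
    endloop
  endfacet
  facet normal -1.0000 0.0000 0.0000
    outer loop
      vertex 0.000 20.225 0.000
      vertex 0.000 0.000 21.395
      vertex 0.000 20.225 21.395
    endloop
  endfacet
endsolid part

The G0 Z moves step by Δz≈5.349 mm. Every layer's G1 loop is the same polygon, so the solid is a straight extrusion of it from z=0 to z≈21.4. Closing with flat bottom and top caps and triangulating gives 20 facets — an L-shaped prism: outer 24.4 × 20.2 mm, arm thicknesses ≈ 4.3 mm (horizontal) and 10.3 mm (vertical), extruded 21.4 mm in z.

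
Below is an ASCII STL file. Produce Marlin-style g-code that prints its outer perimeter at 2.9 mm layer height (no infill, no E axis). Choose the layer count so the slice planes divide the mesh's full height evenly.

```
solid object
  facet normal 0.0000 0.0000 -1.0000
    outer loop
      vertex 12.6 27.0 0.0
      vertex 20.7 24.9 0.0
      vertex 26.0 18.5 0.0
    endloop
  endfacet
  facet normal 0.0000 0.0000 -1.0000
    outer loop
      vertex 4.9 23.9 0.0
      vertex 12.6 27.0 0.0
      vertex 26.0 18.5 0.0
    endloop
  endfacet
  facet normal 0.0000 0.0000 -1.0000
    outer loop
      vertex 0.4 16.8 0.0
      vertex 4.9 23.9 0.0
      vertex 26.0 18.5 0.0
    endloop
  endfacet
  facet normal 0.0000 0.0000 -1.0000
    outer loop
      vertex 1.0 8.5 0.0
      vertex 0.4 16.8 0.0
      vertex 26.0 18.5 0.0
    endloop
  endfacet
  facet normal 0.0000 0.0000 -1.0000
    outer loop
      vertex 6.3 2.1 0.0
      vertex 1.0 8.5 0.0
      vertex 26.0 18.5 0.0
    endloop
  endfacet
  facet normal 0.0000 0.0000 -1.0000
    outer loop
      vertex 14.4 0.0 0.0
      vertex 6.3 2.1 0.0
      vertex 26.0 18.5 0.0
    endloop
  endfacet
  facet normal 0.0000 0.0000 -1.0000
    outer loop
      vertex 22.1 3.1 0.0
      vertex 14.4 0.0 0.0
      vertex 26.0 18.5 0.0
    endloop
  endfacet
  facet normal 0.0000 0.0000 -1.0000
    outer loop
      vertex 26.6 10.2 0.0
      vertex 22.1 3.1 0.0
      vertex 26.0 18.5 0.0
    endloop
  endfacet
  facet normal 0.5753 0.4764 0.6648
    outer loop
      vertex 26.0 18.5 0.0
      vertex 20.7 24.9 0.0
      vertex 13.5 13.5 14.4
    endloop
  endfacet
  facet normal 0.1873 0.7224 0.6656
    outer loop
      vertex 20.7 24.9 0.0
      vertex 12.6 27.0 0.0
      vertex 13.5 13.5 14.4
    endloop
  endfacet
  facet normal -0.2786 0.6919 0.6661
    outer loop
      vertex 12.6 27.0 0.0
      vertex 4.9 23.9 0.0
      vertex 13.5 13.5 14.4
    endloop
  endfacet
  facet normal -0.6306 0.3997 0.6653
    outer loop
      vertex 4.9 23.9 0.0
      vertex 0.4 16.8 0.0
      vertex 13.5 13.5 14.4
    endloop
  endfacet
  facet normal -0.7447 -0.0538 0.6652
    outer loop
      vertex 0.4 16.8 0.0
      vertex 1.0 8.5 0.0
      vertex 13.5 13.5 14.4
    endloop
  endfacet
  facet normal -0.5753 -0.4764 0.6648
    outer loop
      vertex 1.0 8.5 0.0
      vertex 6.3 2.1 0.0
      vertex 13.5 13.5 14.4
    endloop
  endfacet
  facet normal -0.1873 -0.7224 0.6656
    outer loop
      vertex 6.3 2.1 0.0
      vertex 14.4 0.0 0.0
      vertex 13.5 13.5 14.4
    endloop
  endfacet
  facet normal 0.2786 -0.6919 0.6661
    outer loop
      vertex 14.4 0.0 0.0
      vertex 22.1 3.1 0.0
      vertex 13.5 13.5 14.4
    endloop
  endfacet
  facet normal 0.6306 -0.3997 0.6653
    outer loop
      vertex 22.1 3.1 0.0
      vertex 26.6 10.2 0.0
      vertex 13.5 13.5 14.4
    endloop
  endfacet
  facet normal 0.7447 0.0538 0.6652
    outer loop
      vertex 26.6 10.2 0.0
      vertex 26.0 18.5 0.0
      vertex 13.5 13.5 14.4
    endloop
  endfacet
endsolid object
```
; perimeter-only toolpath
G21 ; units = mm
G90 ; absolute positioning
G28 ; home
; layer 1
G0 Z2.9
G0 X23.5 Y17.5
G1 X19.3 Y22.6
G1 X12.8 Y24.3
G1 X6.6 Y21.8
G1 X3.0 Y16.1
G1 X3.5 Y9.5
G1 X7.7 Y4.4
G1 X14.2 Y2.7
G1 X20.4 Y5.2
G1 X24.0 Y10.9
G1 X23.5 Y17.5
; layer 2
G0 Z5.8
G0 X21.0 Y16.5
G1 X17.8 Y20.3
G1 X13.0 Y21.6
G1 X8.3 Y19.7
G1 X5.6 Y15.5
G1 X6.0 Y10.5
G1 X9.2 Y6.7
G1 X14.0 Y5.4
G1 X18.7 Y7.3
G1 X21.4 Y11.5
G1 X21.0 Y16.5
; layer 3
G0 Z8.6
G0 X18.5 Y15.5
G1 X16.4 Y18.1
G1 X13.1 Y18.9
G1 X10.1 Y17.7
G1 X8.3 Y14.8
G1 X8.5 Y11.5
G1 X10.6 Y8.9
G1 X13.9 Y8.1
G1 X16.9 Y9.3
G1 X18.7 Y12.2
G1 X18.5 Y15.5
; layer 4
G0 Z11.5
G0 X16.0 Y14.5
G1 X14.9 Y15.8
G1 X13.3 Y16.2
G1 X11.8 Y15.6
G1 X10.9 Y14.2
G1 X11.0 Y12.5
G1 X12.1 Y11.2
G1 X13.7 Y10.8
G1 X15.2 Y11.4
G1 X16.1 Y12.8
G1 X16.0 Y14.5
M2 ; end

The solid is a regular 10-sided pyramid, base circumscribed radius ≈ 13.5 mm, apex at z ≈ 14.4 mm. Slicing at Δz = 2.9 mm — 5 equal slices spanning the solid's height, so layer i sits at z = i·h/5 — gives 4 non-empty perimeters. Each is a 10-segment closed polygon; G0 lifts to the layer z and rapids to the start vertex, then G1 traces the edges. The cross-section shrinks linearly with z (the slice at the apex is degenerate and omitted).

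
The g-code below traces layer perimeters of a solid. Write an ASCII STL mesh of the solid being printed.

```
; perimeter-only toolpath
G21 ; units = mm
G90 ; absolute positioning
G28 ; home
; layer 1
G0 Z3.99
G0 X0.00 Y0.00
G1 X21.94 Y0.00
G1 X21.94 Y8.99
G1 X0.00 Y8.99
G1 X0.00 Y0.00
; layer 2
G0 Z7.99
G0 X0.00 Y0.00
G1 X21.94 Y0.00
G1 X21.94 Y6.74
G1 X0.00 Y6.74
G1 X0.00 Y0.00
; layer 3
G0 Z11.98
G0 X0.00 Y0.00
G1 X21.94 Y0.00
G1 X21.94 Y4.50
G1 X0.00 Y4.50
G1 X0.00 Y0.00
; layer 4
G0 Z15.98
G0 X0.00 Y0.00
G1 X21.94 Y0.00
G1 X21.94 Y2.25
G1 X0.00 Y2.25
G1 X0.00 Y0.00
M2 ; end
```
solid part
  facet normal 0.0000 0.0000 -1.0000
    outer loop
      vertex 21.94 11.24 0.00
      vertex 21.94 0.00 0.00
      vertex 0.00 0.00 0.00
    endloop
  endfacet
  facet normal 0.0000 0.0000 -1.0000
    outer loop
      vertex 0.00 11.24 0.00
      vertex 21.94 11.24 0.00
      vertex 0.00 0.00 0.00
    endloop
  endfacet
  facet normal 0.0000 -1.0000 0.0000
    outer loop
      vertex 0.00 0.00 0.00
      vertex 21.94 0.00 0.00
      vertex 21.94 0.00 19.97
    endloop
  endfacet
  facet normal 0.0000 -1.0000 0.0000
    outer loop
      vertex 0.00 0.00 0.00
      vertex 21.94 0.00 19.97
      vertex 0.00 0.00 19.97
    endloop
  endfacet
  facet normal 0.0000 0.8714 0.4905
    outer loop
      vertex 0.00 0.00 19.97
      vertex 21.94 0.00 19.97
      vertex 21.94 11.24 0.00
    endloop
  endfacet
  facet normal 0.0000 0.8714 0.4905
    outer loop
      vertex 0.00 0.00 19.97
      vertex 21.94 11.24 0.00
      vertex 0.00 11.24 0.00
    endloop
  endfacet
  facet normal -1.0000 0.0000 0.0000
    outer loop
      vertex 0.00 0.00 19.97
      vertex 0.00 11.24 0.00
      vertex 0.00 0.00 0.00
    endloop
  endfacet
  facet normal 1.0000 0.0000 0.0000
    outer loop
      vertex 21.94 0.00 0.00
      vertex 21.94 11.24 0.00
      vertex 21.94 0.00 19.97
    endloop
  endfacet
endsolid part

The G0 Z moves step by Δz≈3.99 mm. The G1 loops shrink linearly with z, so the solid tapers from its base footprint up to z≈20. Closing with a flat bottom cap and the tapered top and triangulating gives 8 facets — a wedge (ramp): 21.9 × 11.2 mm base, rising to 20 mm along the y=0 edge and sloping linearly to z=0 at y=11.2.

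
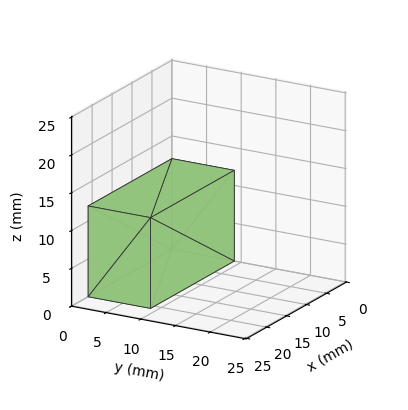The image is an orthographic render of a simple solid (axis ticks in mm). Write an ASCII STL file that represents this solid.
Reading the render: the shape is a rectangular box, roughly 21 × 9 mm footprint and 12 mm tall (dimensions read to the nearest mm from the axis ticks). For the STL, each face is triangulated and given an outward normal.

solid part
  facet normal 0.0000 0.0000 -1.0000
    outer loop
      vertex 21.00 9.00 0.00
      vertex 21.00 0.00 0.00
      vertex 0.00 0.00 0.00
    endloop
  endfacet
  facet normal 0.0000 0.0000 -1.0000
    outer loop
      vertex 0.00 9.00 0.00
      vertex 21.00 9.00 0.00
      vertex 0.00 0.00 0.00
    endloop
  endfacet
  facet normal 0.0000 0.0000 1.0000
    outer loop
      vertex 0.00 0.00 12.00
      vertex 21.00 0.00 12.00
      vertex 21.00 9.00 12.00
    endloop
  endfacet
  facet normal 0.0000 0.0000 1.0000
    outer loop
      vertex 0.00 0.00 12.00
      vertex 21.00 9.00 12.00
      vertex 0.00 9.00 12.00
    endloop
  endfacet
  facet normal 0.0000 -1.0000 0.0000
    outer loop
      vertex 0.00 0.00 0.00
      vertex 21.00 0.00 0.00
      vertex 21.00 0.00 12.00
    endloop
  endfacet
  facet normal 0.0000 -1.0000 0.0000
    outer loop
      vertex 0.00 0.00 0.00
      vertex 21.00 0.00 12.00
      vertex 0.00 0.00 12.00
    endloop
  endfacet
  facet normal 0.0000 1.0000 0.0000
    outer loop
      vertex 21.00 9.00 12.00
      vertex 21.00 9.00 0.00
      vertex 0.00 9.00 0.00
    endloop
  endfacet
  facet normal 0.0000 1.0000 0.0000
    outer loop
      vertex 0.00 9.00 12.00
      vertex 21.00 9.00 12.00
      vertex 0.00 9.00 0.00
    endloop
  endfacet
  facet normal -1.0000 0.0000 0.0000
    outer loop
      vertex 0.00 9.00 12.00
      vertex 0.00 9.00 0.00
      vertex 0.00 0.00 0.00
    endloop
  endfacet
  facet normal -1.0000 0.0000 0.0000
    outer loop
      vertex 0.00 0.00 12.00
      vertex 0.00 9.00 12.00
      vertex 0.00 0.00 0.00
    endloop
  endfacet
  facet normal 1.0000 0.0000 0.0000
    outer loop
      vertex 21.00 0.00 0.00
      vertex 21.00 9.00 0.00
      vertex 21.00 9.00 12.00
    endloop
  endfacet
  facet normal 1.0000 0.0000 0.0000
    outer loop
      vertex 21.00 0.00 0.00
      vertex 21.00 9.00 12.00
      vertex 21.00 0.00 12.00
    endloop
  endfacet
endsolid part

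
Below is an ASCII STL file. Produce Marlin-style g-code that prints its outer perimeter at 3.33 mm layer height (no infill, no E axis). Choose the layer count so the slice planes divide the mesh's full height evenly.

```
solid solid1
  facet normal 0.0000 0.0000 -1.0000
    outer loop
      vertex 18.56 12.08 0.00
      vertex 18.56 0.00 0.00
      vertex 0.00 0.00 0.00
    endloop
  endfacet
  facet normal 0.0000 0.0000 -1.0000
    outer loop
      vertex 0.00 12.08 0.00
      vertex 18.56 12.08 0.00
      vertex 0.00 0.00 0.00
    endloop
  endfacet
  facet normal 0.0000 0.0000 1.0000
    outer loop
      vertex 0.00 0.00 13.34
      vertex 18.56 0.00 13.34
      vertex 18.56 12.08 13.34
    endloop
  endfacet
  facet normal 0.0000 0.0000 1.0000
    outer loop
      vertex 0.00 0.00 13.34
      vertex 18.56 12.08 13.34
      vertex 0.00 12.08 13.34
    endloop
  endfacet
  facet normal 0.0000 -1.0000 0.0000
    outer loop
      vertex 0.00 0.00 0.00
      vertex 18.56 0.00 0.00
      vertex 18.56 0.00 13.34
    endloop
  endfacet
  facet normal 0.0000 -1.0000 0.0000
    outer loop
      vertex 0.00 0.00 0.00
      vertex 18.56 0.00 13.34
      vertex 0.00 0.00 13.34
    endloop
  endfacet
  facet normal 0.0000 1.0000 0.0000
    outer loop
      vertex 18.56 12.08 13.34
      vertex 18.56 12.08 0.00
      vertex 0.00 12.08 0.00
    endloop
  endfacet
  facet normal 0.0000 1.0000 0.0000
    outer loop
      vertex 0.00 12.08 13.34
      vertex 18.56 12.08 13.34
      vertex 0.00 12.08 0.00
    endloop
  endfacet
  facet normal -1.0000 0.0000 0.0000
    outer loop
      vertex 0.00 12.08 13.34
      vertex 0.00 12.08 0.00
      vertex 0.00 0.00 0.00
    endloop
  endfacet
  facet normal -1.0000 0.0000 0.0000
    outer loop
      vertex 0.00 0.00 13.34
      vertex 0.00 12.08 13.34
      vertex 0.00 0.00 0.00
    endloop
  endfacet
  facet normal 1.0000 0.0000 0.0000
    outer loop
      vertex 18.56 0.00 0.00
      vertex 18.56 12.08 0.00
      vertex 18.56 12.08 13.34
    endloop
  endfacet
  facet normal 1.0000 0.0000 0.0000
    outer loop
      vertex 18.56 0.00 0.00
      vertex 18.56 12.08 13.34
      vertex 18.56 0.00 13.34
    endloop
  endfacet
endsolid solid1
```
; perimeter-only toolpath
G21 ; units = mm
G90 ; absolute positioning
G28 ; home
; layer 1
G0 Z3.33
G0 X0.00 Y0.00
G1 X18.56 Y0.00
G1 X18.56 Y12.08
G1 X0.00 Y12.08
G1 X0.00 Y0.00
; layer 2
G0 Z6.67
G0 X0.00 Y0.00
G1 X18.56 Y0.00
G1 X18.56 Y12.08
G1 X0.00 Y12.08
G1 X0.00 Y0.00
; layer 3
G0 Z10.00
G0 X0.00 Y0.00
G1 X18.56 Y0.00
G1 X18.56 Y12.08
G1 X0.00 Y12.08
G1 X0.00 Y0.00
; layer 4
G0 Z13.34
G0 X0.00 Y0.00
G1 X18.56 Y0.00
G1 X18.56 Y12.08
G1 X0.00 Y12.08
G1 X0.00 Y0.00
M2 ; end

The solid is a rectangular box, roughly 18.6 × 12.1 mm footprint and 13.3 mm tall. Slicing at Δz = 3.33 mm — 4 equal slices spanning the solid's height, so layer i sits at z = i·h/4 — gives 4 non-empty perimeters. Each is a 4-segment closed polygon; G0 lifts to the layer z and rapids to the start vertex, then G1 traces the edges.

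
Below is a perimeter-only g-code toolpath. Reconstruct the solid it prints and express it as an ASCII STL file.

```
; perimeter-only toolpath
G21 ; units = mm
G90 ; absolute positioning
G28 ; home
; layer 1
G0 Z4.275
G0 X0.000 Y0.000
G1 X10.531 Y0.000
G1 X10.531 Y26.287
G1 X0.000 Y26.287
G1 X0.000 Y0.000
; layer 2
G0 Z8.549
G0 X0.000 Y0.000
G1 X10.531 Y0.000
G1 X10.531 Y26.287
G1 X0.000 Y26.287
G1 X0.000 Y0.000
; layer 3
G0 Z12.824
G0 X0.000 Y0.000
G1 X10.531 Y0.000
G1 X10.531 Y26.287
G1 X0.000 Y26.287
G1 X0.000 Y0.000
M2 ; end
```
solid part
  facet normal 0.0000 0.0000 -1.0000
    outer loop
      vertex 10.531 26.287 0.000
      vertex 10.531 0.000 0.000
      vertex 0.000 0.000 0.000
    endloop
  endfacet
  facet normal 0.0000 0.0000 -1.0000
    outer loop
      vertex 0.000 26.287 0.000
      vertex 10.531 26.287 0.000
      vertex 0.000 0.000 0.000
    endloop
  endfacet
  facet normal 0.0000 0.0000 1.0000
    outer loop
      vertex 0.000 0.000 12.824
      vertex 10.531 0.000 12.824
      vertex 10.531 26.287 12.824
    endloop
  endfacet
  facet normal 0.0000 0.0000 1.0000
    outer loop
      vertex 0.000 0.000 12.824
      vertex 10.531 26.287 12.824
      vertex 0.000 26.287 12.824
    endloop
  endfacet
  facet normal 0.0000 -1.0000 0.0000
    outer loop
      vertex 0.000 0.000 0.000
      vertex 10.531 0.000 0.000
      vertex 10.531 0.000 12.824
    endloop
  endfacet
  facet normal 0.0000 -1.0000 0.0000
    outer loop
      vertex 0.000 0.000 0.000
      vertex 10.531 0.000 12.824
      vertex 0.000 0.000 12.824
    endloop
  endfacet
  facet normal 0.0000 1.0000 0.0000
    outer loop
      vertex 10.531 26.287 12.824
      vertex 10.531 26.287 0.000
      vertex 0.000 26.287 0.000
    endloop
  endfacet
  facet normal 0.0000 1.0000 0.0000
    outer loop
      vertex 0.000 26.287 12.824
      vertex 10.531 26.287 12.824
      vertex 0.000 26.287 0.000
    endloop
  endfacet
  facet normal -1.0000 0.0000 0.0000
    outer loop
      vertex 0.000 26.287 12.824
      vertex 0.000 26.287 0.000
      vertex 0.000 0.000 0.000
    endloop
  endfacet
  facet normal -1.0000 0.0000 0.0000
    outer loop
      vertex 0.000 0.000 12.824
      vertex 0.000 26.287 12.824
      vertex 0.000 0.000 0.000
    endloop
  endfacet
  facet normal 1.0000 0.0000 0.0000
    outer loop
      vertex 10.531 0.000 0.000
      vertex 10.531 26.287 0.000
      vertex 10.531 26.287 12.824
    endloop
  endfacet
  facet normal 1.0000 0.0000 0.0000
    outer loop
      vertex 10.531 0.000 0.000
      vertex 10.531 26.287 12.824
      vertex 10.531 0.000 12.824
    endloop
  endfacet
endsolid part

The G0 Z moves step by Δz≈4.275 mm. Every layer's G1 loop is the same polygon, so the solid is a straight extrusion of it from z=0 to z≈12.8. Closing with flat bottom and top caps and triangulating gives 12 facets — a rectangular box, roughly 10.5 × 26.3 mm footprint and 12.8 mm tall.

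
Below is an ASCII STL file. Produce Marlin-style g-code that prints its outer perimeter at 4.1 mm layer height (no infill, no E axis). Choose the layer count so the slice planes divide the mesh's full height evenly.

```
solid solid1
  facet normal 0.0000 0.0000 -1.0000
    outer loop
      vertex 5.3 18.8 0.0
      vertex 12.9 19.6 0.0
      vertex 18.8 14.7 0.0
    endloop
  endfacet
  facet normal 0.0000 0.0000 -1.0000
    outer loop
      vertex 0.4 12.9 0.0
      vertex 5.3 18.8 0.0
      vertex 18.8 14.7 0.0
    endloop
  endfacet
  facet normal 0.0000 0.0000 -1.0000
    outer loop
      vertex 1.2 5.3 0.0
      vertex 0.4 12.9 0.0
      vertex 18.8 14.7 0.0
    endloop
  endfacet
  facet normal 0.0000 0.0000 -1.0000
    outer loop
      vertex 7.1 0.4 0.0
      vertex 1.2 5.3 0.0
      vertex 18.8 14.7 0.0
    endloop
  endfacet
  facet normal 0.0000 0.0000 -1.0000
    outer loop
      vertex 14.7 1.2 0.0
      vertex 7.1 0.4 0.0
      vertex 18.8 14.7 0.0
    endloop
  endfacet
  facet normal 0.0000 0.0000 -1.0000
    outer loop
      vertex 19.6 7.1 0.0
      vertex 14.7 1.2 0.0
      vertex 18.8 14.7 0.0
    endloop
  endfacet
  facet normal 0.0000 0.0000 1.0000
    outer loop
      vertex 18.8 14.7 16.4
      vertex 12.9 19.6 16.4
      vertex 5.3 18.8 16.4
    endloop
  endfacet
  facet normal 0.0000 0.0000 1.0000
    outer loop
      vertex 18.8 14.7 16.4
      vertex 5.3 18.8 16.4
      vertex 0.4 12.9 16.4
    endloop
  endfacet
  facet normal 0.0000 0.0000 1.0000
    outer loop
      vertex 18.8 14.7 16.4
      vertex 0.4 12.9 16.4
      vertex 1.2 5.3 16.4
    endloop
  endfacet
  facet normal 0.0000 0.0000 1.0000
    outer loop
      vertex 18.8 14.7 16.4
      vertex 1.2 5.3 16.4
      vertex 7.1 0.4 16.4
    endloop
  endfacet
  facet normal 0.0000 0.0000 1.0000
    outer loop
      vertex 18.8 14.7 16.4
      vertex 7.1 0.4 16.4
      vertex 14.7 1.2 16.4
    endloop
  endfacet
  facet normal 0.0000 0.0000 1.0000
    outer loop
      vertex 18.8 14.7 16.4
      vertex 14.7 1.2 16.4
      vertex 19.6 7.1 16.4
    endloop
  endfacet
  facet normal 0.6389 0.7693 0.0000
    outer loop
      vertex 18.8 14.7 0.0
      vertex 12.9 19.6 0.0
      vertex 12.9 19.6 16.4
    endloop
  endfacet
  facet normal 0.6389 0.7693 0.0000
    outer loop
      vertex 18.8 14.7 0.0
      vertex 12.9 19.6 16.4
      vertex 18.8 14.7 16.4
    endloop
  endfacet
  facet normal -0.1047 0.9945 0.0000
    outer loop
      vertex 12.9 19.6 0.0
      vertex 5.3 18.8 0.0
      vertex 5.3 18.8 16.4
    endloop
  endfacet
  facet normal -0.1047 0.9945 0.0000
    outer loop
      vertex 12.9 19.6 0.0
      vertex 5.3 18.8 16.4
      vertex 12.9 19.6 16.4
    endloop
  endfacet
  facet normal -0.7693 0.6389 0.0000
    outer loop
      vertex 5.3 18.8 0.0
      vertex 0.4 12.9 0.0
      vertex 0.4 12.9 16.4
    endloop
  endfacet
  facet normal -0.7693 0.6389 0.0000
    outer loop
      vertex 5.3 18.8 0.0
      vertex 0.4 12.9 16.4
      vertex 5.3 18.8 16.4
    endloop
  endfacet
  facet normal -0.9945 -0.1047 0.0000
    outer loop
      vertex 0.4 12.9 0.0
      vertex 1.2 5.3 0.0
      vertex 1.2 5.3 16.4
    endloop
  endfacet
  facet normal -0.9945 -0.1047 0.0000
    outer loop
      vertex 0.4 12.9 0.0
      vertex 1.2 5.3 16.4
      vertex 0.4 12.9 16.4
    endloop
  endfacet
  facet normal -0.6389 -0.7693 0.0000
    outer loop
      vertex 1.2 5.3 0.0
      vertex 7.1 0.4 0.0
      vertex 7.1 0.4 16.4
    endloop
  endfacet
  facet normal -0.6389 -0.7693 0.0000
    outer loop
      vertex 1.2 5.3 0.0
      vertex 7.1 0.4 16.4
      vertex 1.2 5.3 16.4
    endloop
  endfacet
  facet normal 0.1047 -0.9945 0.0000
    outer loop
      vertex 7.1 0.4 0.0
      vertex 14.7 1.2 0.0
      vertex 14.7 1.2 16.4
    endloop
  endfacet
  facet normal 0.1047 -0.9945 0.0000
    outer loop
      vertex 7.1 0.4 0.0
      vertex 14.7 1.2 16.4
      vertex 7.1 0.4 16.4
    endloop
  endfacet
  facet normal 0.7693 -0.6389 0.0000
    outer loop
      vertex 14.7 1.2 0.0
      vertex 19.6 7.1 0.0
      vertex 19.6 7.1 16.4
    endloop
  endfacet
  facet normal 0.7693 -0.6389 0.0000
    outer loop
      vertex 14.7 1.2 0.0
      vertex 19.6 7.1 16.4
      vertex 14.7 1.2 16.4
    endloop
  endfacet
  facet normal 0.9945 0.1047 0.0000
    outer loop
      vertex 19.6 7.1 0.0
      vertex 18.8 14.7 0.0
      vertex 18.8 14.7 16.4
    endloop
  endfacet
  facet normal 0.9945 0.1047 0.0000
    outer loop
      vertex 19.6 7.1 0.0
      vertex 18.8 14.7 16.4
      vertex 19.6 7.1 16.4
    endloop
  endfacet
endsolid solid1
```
; perimeter-only toolpath
G21 ; units = mm
G90 ; absolute positioning
G28 ; home
; layer 1
G0 Z4.1
G0 X18.8 Y14.7
G1 X12.9 Y19.6
G1 X5.3 Y18.8
G1 X0.4 Y12.9
G1 X1.2 Y5.3
G1 X7.1 Y0.4
G1 X14.7 Y1.2
G1 X19.6 Y7.1
G1 X18.8 Y14.7
; layer 2
G0 Z8.2
G0 X18.8 Y14.7
G1 X12.9 Y19.6
G1 X5.3 Y18.8
G1 X0.4 Y12.9
G1 X1.2 Y5.3
G1 X7.1 Y0.4
G1 X14.7 Y1.2
G1 X19.6 Y7.1
G1 X18.8 Y14.7
; layer 3
G0 Z12.3
G0 X18.8 Y14.7
G1 X12.9 Y19.6
G1 X5.3 Y18.8
G1 X0.4 Y12.9
G1 X1.2 Y5.3
G1 X7.1 Y0.4
G1 X14.7 Y1.2
G1 X19.6 Y7.1
G1 X18.8 Y14.7
; layer 4
G0 Z16.4
G0 X18.8 Y14.7
G1 X12.9 Y19.6
G1 X5.3 Y18.8
G1 X0.4 Y12.9
G1 X1.2 Y5.3
G1 X7.1 Y0.4
G1 X14.7 Y1.2
G1 X19.6 Y7.1
G1 X18.8 Y14.7
M2 ; end

The solid is a regular 8-sided prism (a cylinder approximated with 8 flat sides), circumscribed radius ≈ 10 mm, height ≈ 16.4 mm. Slicing at Δz = 4.1 mm — 4 equal slices spanning the solid's height, so layer i sits at z = i·h/4 — gives 4 non-empty perimeters. Each is a 8-segment closed polygon; G0 lifts to the layer z and rapids to the start vertex, then G1 traces the edges.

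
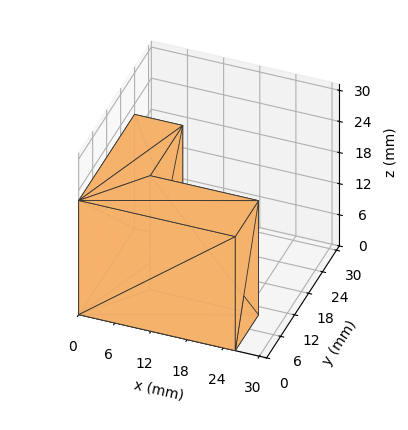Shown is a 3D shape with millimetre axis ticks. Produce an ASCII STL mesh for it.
Reading the render: the shape is an L-shaped prism: outer 26 × 24 mm, arm thicknesses ≈ 10 mm (horizontal) and 8 mm (vertical), extruded 22 mm in z (dimensions read to the nearest mm from the axis ticks). For the STL, each face is triangulated and given an outward normal.

solid part
  facet normal 0.0000 0.0000 -1.0000
    outer loop
      vertex 26.000 10.000 0.000
      vertex 26.000 0.000 0.000
      vertex 0.000 0.000 0.000
    endloop
  endfacet
  facet normal 0.0000 0.0000 -1.0000
    outer loop
      vertex 8.000 10.000 0.000
      vertex 26.000 10.000 0.000
      vertex 0.000 0.000 0.000
    endloop
  endfacet
  facet normal 0.0000 0.0000 -1.0000
    outer loop
      vertex 8.000 24.000 0.000
      vertex 8.000 10.000 0.000
      vertex 0.000 0.000 0.000
    endloop
  endfacet
  facet normal 0.0000 0.0000 -1.0000
    outer loop
      vertex 0.000 24.000 0.000
      vertex 8.000 24.000 0.000
      vertex 0.000 0.000 0.000
    endloop
  endfacet
  facet normal 0.0000 0.0000 1.0000
    outer loop
      vertex 0.000 0.000 22.000
      vertex 26.000 0.000 22.000
      vertex 26.000 10.000 22.000
    endloop
  endfacet
  facet normal 0.0000 0.0000 1.0000
    outer loop
      vertex 0.000 0.000 22.000
      vertex 26.000 10.000 22.000
      vertex 8.000 10.000 22.000
    endloop
  endfacet
  facet normal 0.0000 0.0000 1.0000
    outer loop
      vertex 0.000 0.000 22.000
      vertex 8.000 10.000 22.000
      vertex 8.000 24.000 22.000
    endloop
  endfacet
  facet normal 0.0000 0.0000 1.0000
    outer loop
      vertex 0.000 0.000 22.000
      vertex 8.000 24.000 22.000
      vertex 0.000 24.000 22.000
    endloop
  endfacet
  facet normal 0.0000 -1.0000 0.0000
    outer loop
      vertex 0.000 0.000 0.000
      vertex 26.000 0.000 0.000
      vertex 26.000 0.000 22.000
    endloop
  endfacet
  facet normal 0.0000 -1.0000 0.0000
    outer loop
      vertex 0.000 0.000 0.000
      vertex 26.000 0.000 22.000
      vertex 0.000 0.000 22.000
    endloop
  endfacet
  facet normal 1.0000 0.0000 0.0000
    outer loop
      vertex 26.000 0.000 0.000
      vertex 26.000 10.000 0.000
      vertex 26.000 10.000 22.000
    endloop
  endfacet
  facet normal 1.0000 0.0000 0.0000
    outer loop
      vertex 26.000 0.000 0.000
      vertex 26.000 10.000 22.000
      vertex 26.000 0.000 22.000
    endloop
  endfacet
  facet normal 0.0000 1.0000 0.0000
    outer loop
      vertex 26.000 10.000 0.000
      vertex 8.000 10.000 0.000
      vertex 8.000 10.000 22.000
    endloop
  endfacet
  facet normal 0.0000 1.0000 0.0000
    outer loop
      vertex 26.000 10.000 0.000
      vertex 8.000 10.000 22.000
      vertex 26.000 10.000 22.000
    endloop
  endfacet
  facet normal 1.0000 0.0000 0.0000
    outer loop
      vertex 8.000 10.000 0.000
      vertex 8.000 24.000 0.000
      vertex 8.000 24.000 22.000
    endloop
  endfacet
  facet normal 1.0000 0.0000 0.0000
    outer loop
      vertex 8.000 10.000 0.000
      vertex 8.000 24.000 22.000
      vertex 8.000 10.000 22.000
    endloop
  endfacet
  facet normal 0.0000 1.0000 0.0000
    outer loop
      vertex 8.000 24.000 0.000
      vertex 0.000 24.000 0.000
      vertex 0.000 24.000 22.000
    endloop
  endfacet
  facet normal 0.0000 1.0000 0.0000
    outer loop
      vertex 8.000 24.000 0.000
      vertex 0.000 24.000 22.000
      vertex 8.000 24.000 22.000
    endloop
  endfacet
  facet normal -1.0000 0.0000 0.0000
    outer loop
      vertex 0.000 24.000 0.000
      vertex 0.000 0.000 0.000
      vertex 0.000 0.000 22.000
    endloop
  endfacet
  facet normal -1.0000 0.0000 0.0000
    outer loop
      vertex 0.000 24.000 0.000
      vertex 0.000 0.000 22.000
      vertex 0.000 24.000 22.000
    endloop
  endfacet
endsolid part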